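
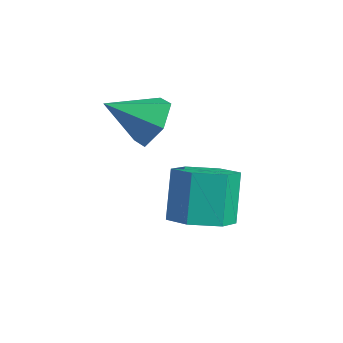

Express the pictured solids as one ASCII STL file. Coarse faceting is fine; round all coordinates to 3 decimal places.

solid 
facet normal 0.512 0.664 -0.545
outer loop
vertex -2.589 0.808 3.455
vertex -3.37 1.148 3.135
vertex -3.004 1.489 3.895
endloop
endfacet
facet normal 0.419 -0.299 0.857
outer loop
vertex -2.589 0.808 3.455
vertex -3.004 1.489 3.895
vertex -4.17 0.112 3.985
endloop
endfacet
facet normal 0.512 0.664 -0.545
outer loop
vertex -3.004 1.489 3.895
vertex -3.37 1.148 3.135
vertex -3.785 1.828 3.574
endloop
endfacet
facet normal -0.259 0.280 0.925
outer loop
vertex -3.004 1.489 3.895
vertex -3.785 1.828 3.574
vertex -4.17 0.112 3.985
endloop
endfacet
facet normal 0.512 0.664 -0.545
outer loop
vertex -3.785 1.828 3.574
vertex -3.37 1.148 3.135
vertex -4.152 1.487 2.814
endloop
endfacet
facet normal -0.908 0.279 0.313
outer loop
vertex -3.785 1.828 3.574
vertex -4.152 1.487 2.814
vertex -4.17 0.112 3.985
endloop
endfacet
facet normal 0.512 0.664 -0.546
outer loop
vertex -4.152 1.487 2.814
vertex -3.37 1.148 3.135
vertex -3.737 0.806 2.375
endloop
endfacet
facet normal -0.881 -0.300 -0.366
outer loop
vertex -4.152 1.487 2.814
vertex -3.737 0.806 2.375
vertex -4.17 0.112 3.985
endloop
endfacet
facet normal 0.512 0.663 -0.546
outer loop
vertex -3.737 0.806 2.375
vertex -3.37 1.148 3.135
vertex -2.956 0.467 2.696
endloop
endfacet
facet normal -0.203 -0.878 -0.433
outer loop
vertex -3.737 0.806 2.375
vertex -2.956 0.467 2.696
vertex -4.17 0.112 3.985
endloop
endfacet
facet normal 0.512 0.663 -0.546
outer loop
vertex -2.956 0.467 2.696
vertex -3.37 1.148 3.135
vertex -2.589 0.808 3.455
endloop
endfacet
facet normal 0.446 -0.877 0.178
outer loop
vertex -2.956 0.467 2.696
vertex -2.589 0.808 3.455
vertex -4.17 0.112 3.985
endloop
endfacet
facet normal 0.313 -0.412 -0.856
outer loop
vertex 0.243 0.182 1.463
vertex -0.606 0.256 1.117
vertex -0.003 0.942 1.007
endloop
endfacet
facet normal 0.911 0.384 0.148
outer loop
vertex 0.243 0.182 1.463
vertex -0.003 0.942 1.007
vertex -0.264 0.85 2.849
endloop
endfacet
facet normal 0.911 0.384 0.148
outer loop
vertex -0.264 0.85 2.849
vertex -0.003 0.942 1.007
vertex -0.51 1.61 2.393
endloop
endfacet
facet normal -0.312 0.412 0.856
outer loop
vertex -0.264 0.85 2.849
vertex -0.51 1.61 2.393
vertex -1.114 0.924 2.503
endloop
endfacet
facet normal 0.313 -0.412 -0.856
outer loop
vertex -0.003 0.942 1.007
vertex -0.606 0.256 1.117
vertex -0.852 1.016 0.661
endloop
endfacet
facet normal 0.224 0.907 -0.355
outer loop
vertex -0.003 0.942 1.007
vertex -0.852 1.016 0.661
vertex -0.51 1.61 2.393
endloop
endfacet
facet normal 0.224 0.907 -0.355
outer loop
vertex -0.51 1.61 2.393
vertex -0.852 1.016 0.661
vertex -1.359 1.684 2.046
endloop
endfacet
facet normal -0.313 0.413 0.855
outer loop
vertex -0.51 1.61 2.393
vertex -1.359 1.684 2.046
vertex -1.114 0.924 2.503
endloop
endfacet
facet normal 0.312 -0.412 -0.856
outer loop
vertex -0.852 1.016 0.661
vertex -0.606 0.256 1.117
vertex -1.456 0.33 0.771
endloop
endfacet
facet normal -0.687 0.524 -0.504
outer loop
vertex -0.852 1.016 0.661
vertex -1.456 0.33 0.771
vertex -1.359 1.684 2.046
endloop
endfacet
facet normal -0.687 0.524 -0.504
outer loop
vertex -1.359 1.684 2.046
vertex -1.456 0.33 0.771
vertex -1.963 0.998 2.157
endloop
endfacet
facet normal -0.312 0.414 0.855
outer loop
vertex -1.359 1.684 2.046
vertex -1.963 0.998 2.157
vertex -1.114 0.924 2.503
endloop
endfacet
facet normal 0.312 -0.412 -0.856
outer loop
vertex -1.456 0.33 0.771
vertex -0.606 0.256 1.117
vertex -1.21 -0.43 1.227
endloop
endfacet
facet normal -0.911 -0.384 -0.148
outer loop
vertex -1.456 0.33 0.771
vertex -1.21 -0.43 1.227
vertex -1.963 0.998 2.157
endloop
endfacet
facet normal -0.911 -0.384 -0.148
outer loop
vertex -1.963 0.998 2.157
vertex -1.21 -0.43 1.227
vertex -1.717 0.238 2.613
endloop
endfacet
facet normal -0.313 0.412 0.856
outer loop
vertex -1.963 0.998 2.157
vertex -1.717 0.238 2.613
vertex -1.114 0.924 2.503
endloop
endfacet
facet normal 0.313 -0.413 -0.855
outer loop
vertex -1.21 -0.43 1.227
vertex -0.606 0.256 1.117
vertex -0.361 -0.504 1.574
endloop
endfacet
facet normal -0.224 -0.907 0.355
outer loop
vertex -1.21 -0.43 1.227
vertex -0.361 -0.504 1.574
vertex -1.717 0.238 2.613
endloop
endfacet
facet normal -0.224 -0.907 0.356
outer loop
vertex -1.717 0.238 2.613
vertex -0.361 -0.504 1.574
vertex -0.868 0.164 2.959
endloop
endfacet
facet normal -0.313 0.412 0.856
outer loop
vertex -1.717 0.238 2.613
vertex -0.868 0.164 2.959
vertex -1.114 0.924 2.503
endloop
endfacet
facet normal 0.312 -0.414 -0.855
outer loop
vertex -0.361 -0.504 1.574
vertex -0.606 0.256 1.117
vertex 0.243 0.182 1.463
endloop
endfacet
facet normal 0.687 -0.523 0.504
outer loop
vertex -0.361 -0.504 1.574
vertex 0.243 0.182 1.463
vertex -0.868 0.164 2.959
endloop
endfacet
facet normal 0.687 -0.524 0.504
outer loop
vertex -0.868 0.164 2.959
vertex 0.243 0.182 1.463
vertex -0.264 0.85 2.849
endloop
endfacet
facet normal -0.312 0.412 0.856
outer loop
vertex -0.868 0.164 2.959
vertex -0.264 0.85 2.849
vertex -1.114 0.924 2.503
endloop
endfacet

endsolid


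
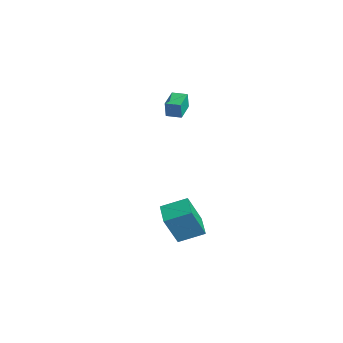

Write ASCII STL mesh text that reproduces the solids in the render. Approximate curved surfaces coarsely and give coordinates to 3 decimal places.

solid 
facet normal -0.605 -0.795 -0.034
outer loop
vertex -3.389 -1.028 1.65
vertex -4.47 -0.21 1.755
vertex -3.432 -0.95 0.594
endloop
endfacet
facet normal 0.796 -0.601 -0.077
outer loop
vertex -2.87 -0.21 0.625
vertex -3.389 -1.028 1.65
vertex -3.432 -0.95 0.594
endloop
endfacet
facet normal -0.605 -0.796 -0.034
outer loop
vertex -3.432 -0.95 0.594
vertex -4.47 -0.21 1.755
vertex -4.514 -0.132 0.698
endloop
endfacet
facet normal -0.041 0.073 -0.997
outer loop
vertex -4.514 -0.132 0.698
vertex -2.87 -0.21 0.625
vertex -3.432 -0.95 0.594
endloop
endfacet
facet normal 0.041 -0.073 0.996
outer loop
vertex -3.389 -1.028 1.65
vertex -3.908 0.53 1.786
vertex -4.47 -0.21 1.755
endloop
endfacet
facet normal 0.795 -0.602 -0.077
outer loop
vertex -2.826 -0.288 1.682
vertex -3.389 -1.028 1.65
vertex -2.87 -0.21 0.625
endloop
endfacet
facet normal 0.040 -0.074 0.996
outer loop
vertex -2.826 -0.288 1.682
vertex -3.908 0.53 1.786
vertex -3.389 -1.028 1.65
endloop
endfacet
facet normal -0.796 0.601 0.077
outer loop
vertex -4.47 -0.21 1.755
vertex -3.908 0.53 1.786
vertex -4.514 -0.132 0.698
endloop
endfacet
facet normal -0.041 0.074 -0.996
outer loop
vertex -3.951 0.608 0.73
vertex -2.87 -0.21 0.625
vertex -4.514 -0.132 0.698
endloop
endfacet
facet normal -0.795 0.602 0.077
outer loop
vertex -4.514 -0.132 0.698
vertex -3.908 0.53 1.786
vertex -3.951 0.608 0.73
endloop
endfacet
facet normal 0.605 0.795 0.034
outer loop
vertex -3.951 0.608 0.73
vertex -2.826 -0.288 1.682
vertex -2.87 -0.21 0.625
endloop
endfacet
facet normal 0.605 0.796 0.034
outer loop
vertex -3.908 0.53 1.786
vertex -2.826 -0.288 1.682
vertex -3.951 0.608 0.73
endloop
endfacet
facet normal -0.966 0.194 0.172
outer loop
vertex 2.944 -3.573 -2.158
vertex 3.334 -2.147 -1.574
vertex 2.763 -2.708 -4.15
endloop
endfacet
facet normal -0.245 -0.897 -0.367
outer loop
vertex 4.086 -2.973 -4.386
vertex 2.944 -3.573 -2.158
vertex 2.763 -2.708 -4.15
endloop
endfacet
facet normal -0.966 0.194 0.172
outer loop
vertex 2.763 -2.708 -4.15
vertex 3.334 -2.147 -1.574
vertex 3.153 -1.281 -3.566
endloop
endfacet
facet normal -0.084 0.397 -0.914
outer loop
vertex 3.153 -1.281 -3.566
vertex 4.086 -2.973 -4.386
vertex 2.763 -2.708 -4.15
endloop
endfacet
facet normal 0.083 -0.397 0.914
outer loop
vertex 2.944 -3.573 -2.158
vertex 4.657 -2.412 -1.81
vertex 3.334 -2.147 -1.574
endloop
endfacet
facet normal -0.246 -0.897 -0.368
outer loop
vertex 4.267 -3.839 -2.394
vertex 2.944 -3.573 -2.158
vertex 4.086 -2.973 -4.386
endloop
endfacet
facet normal 0.083 -0.397 0.914
outer loop
vertex 4.267 -3.839 -2.394
vertex 4.657 -2.412 -1.81
vertex 2.944 -3.573 -2.158
endloop
endfacet
facet normal 0.245 0.897 0.368
outer loop
vertex 3.334 -2.147 -1.574
vertex 4.657 -2.412 -1.81
vertex 3.153 -1.281 -3.566
endloop
endfacet
facet normal -0.083 0.397 -0.914
outer loop
vertex 4.476 -1.547 -3.802
vertex 4.086 -2.973 -4.386
vertex 3.153 -1.281 -3.566
endloop
endfacet
facet normal 0.246 0.897 0.367
outer loop
vertex 3.153 -1.281 -3.566
vertex 4.657 -2.412 -1.81
vertex 4.476 -1.547 -3.802
endloop
endfacet
facet normal 0.966 -0.194 -0.172
outer loop
vertex 4.476 -1.547 -3.802
vertex 4.267 -3.839 -2.394
vertex 4.086 -2.973 -4.386
endloop
endfacet
facet normal 0.966 -0.194 -0.172
outer loop
vertex 4.657 -2.412 -1.81
vertex 4.267 -3.839 -2.394
vertex 4.476 -1.547 -3.802
endloop
endfacet

endsolid


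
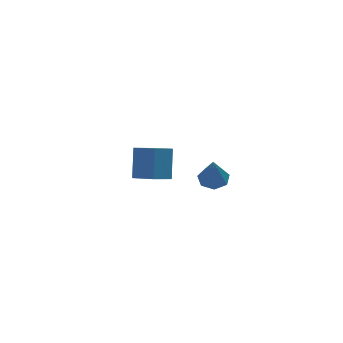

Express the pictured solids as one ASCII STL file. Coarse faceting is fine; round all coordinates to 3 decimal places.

solid 
facet normal -0.862 -0.216 0.459
outer loop
vertex 0.206 3.286 -0.889
vertex -0.451 4.532 -1.535
vertex -0.318 2.244 -2.363
endloop
endfacet
facet normal 0.425 -0.804 0.417
outer loop
vertex 0.811 2.528 -2.965
vertex 0.206 3.286 -0.889
vertex -0.318 2.244 -2.363
endloop
endfacet
facet normal -0.862 -0.216 0.459
outer loop
vertex -0.318 2.244 -2.363
vertex -0.451 4.532 -1.535
vertex -0.975 3.49 -3.01
endloop
endfacet
facet normal -0.279 -0.554 -0.784
outer loop
vertex -0.975 3.49 -3.01
vertex 0.811 2.528 -2.965
vertex -0.318 2.244 -2.363
endloop
endfacet
facet normal 0.279 0.554 0.784
outer loop
vertex 0.206 3.286 -0.889
vertex 0.678 4.816 -2.137
vertex -0.451 4.532 -1.535
endloop
endfacet
facet normal 0.424 -0.804 0.417
outer loop
vertex 1.335 3.57 -1.49
vertex 0.206 3.286 -0.889
vertex 0.811 2.528 -2.965
endloop
endfacet
facet normal 0.278 0.554 0.785
outer loop
vertex 1.335 3.57 -1.49
vertex 0.678 4.816 -2.137
vertex 0.206 3.286 -0.889
endloop
endfacet
facet normal -0.425 0.804 -0.417
outer loop
vertex -0.451 4.532 -1.535
vertex 0.678 4.816 -2.137
vertex -0.975 3.49 -3.01
endloop
endfacet
facet normal -0.278 -0.554 -0.785
outer loop
vertex 0.154 3.774 -3.611
vertex 0.811 2.528 -2.965
vertex -0.975 3.49 -3.01
endloop
endfacet
facet normal -0.424 0.804 -0.417
outer loop
vertex -0.975 3.49 -3.01
vertex 0.678 4.816 -2.137
vertex 0.154 3.774 -3.611
endloop
endfacet
facet normal 0.862 0.216 -0.459
outer loop
vertex 0.154 3.774 -3.611
vertex 1.335 3.57 -1.49
vertex 0.811 2.528 -2.965
endloop
endfacet
facet normal 0.862 0.216 -0.459
outer loop
vertex 0.678 4.816 -2.137
vertex 1.335 3.57 -1.49
vertex 0.154 3.774 -3.611
endloop
endfacet
facet normal 0.135 0.241 -0.961
outer loop
vertex 1.218 -2.329 1.519
vertex 0.642 -2.829 1.313
vertex 0.587 -2.063 1.497
endloop
endfacet
facet normal 0.282 0.722 0.632
outer loop
vertex 1.218 -2.329 1.519
vertex 0.587 -2.063 1.497
vertex 0.418 -3.231 2.907
endloop
endfacet
facet normal 0.135 0.241 -0.961
outer loop
vertex 0.587 -2.063 1.497
vertex 0.642 -2.829 1.313
vertex -0.003 -2.374 1.336
endloop
endfacet
facet normal -0.506 0.693 0.514
outer loop
vertex 0.587 -2.063 1.497
vertex -0.003 -2.374 1.336
vertex 0.418 -3.231 2.907
endloop
endfacet
facet normal 0.136 0.242 -0.961
outer loop
vertex -0.003 -2.374 1.336
vertex 0.642 -2.829 1.313
vertex -0.106 -3.027 1.157
endloop
endfacet
facet normal -0.953 0.070 0.294
outer loop
vertex -0.003 -2.374 1.336
vertex -0.106 -3.027 1.157
vertex 0.418 -3.231 2.907
endloop
endfacet
facet normal 0.136 0.242 -0.961
outer loop
vertex -0.106 -3.027 1.157
vertex 0.642 -2.829 1.313
vertex 0.354 -3.532 1.095
endloop
endfacet
facet normal -0.724 -0.676 0.138
outer loop
vertex -0.106 -3.027 1.157
vertex 0.354 -3.532 1.095
vertex 0.418 -3.231 2.907
endloop
endfacet
facet normal 0.136 0.242 -0.961
outer loop
vertex 0.354 -3.532 1.095
vertex 0.642 -2.829 1.313
vertex 1.031 -3.507 1.197
endloop
endfacet
facet normal 0.012 -0.986 0.163
outer loop
vertex 0.354 -3.532 1.095
vertex 1.031 -3.507 1.197
vertex 0.418 -3.231 2.907
endloop
endfacet
facet normal 0.135 0.242 -0.961
outer loop
vertex 1.031 -3.507 1.197
vertex 0.642 -2.829 1.313
vertex 1.416 -2.972 1.386
endloop
endfacet
facet normal 0.697 -0.625 0.351
outer loop
vertex 1.031 -3.507 1.197
vertex 1.416 -2.972 1.386
vertex 0.418 -3.231 2.907
endloop
endfacet
facet normal 0.135 0.240 -0.961
outer loop
vertex 1.416 -2.972 1.386
vertex 0.642 -2.829 1.313
vertex 1.218 -2.329 1.519
endloop
endfacet
facet normal 0.818 0.136 0.560
outer loop
vertex 1.416 -2.972 1.386
vertex 1.218 -2.329 1.519
vertex 0.418 -3.231 2.907
endloop
endfacet

endsolid


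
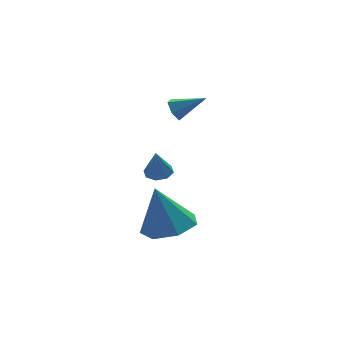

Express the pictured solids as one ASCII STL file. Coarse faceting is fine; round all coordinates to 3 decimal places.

solid 
facet normal 0.186 -0.238 -0.953
outer loop
vertex -0.721 -1.476 -3.091
vertex -1.689 -1.616 -3.245
vertex -1.161 -0.785 -3.349
endloop
endfacet
facet normal 0.660 0.593 0.461
outer loop
vertex -0.721 -1.476 -3.091
vertex -1.161 -0.785 -3.349
vertex -2.011 -1.204 -1.595
endloop
endfacet
facet normal 0.186 -0.238 -0.953
outer loop
vertex -1.161 -0.785 -3.349
vertex -1.689 -1.616 -3.245
vertex -1.999 -0.719 -3.529
endloop
endfacet
facet normal 0.024 0.970 0.243
outer loop
vertex -1.161 -0.785 -3.349
vertex -1.999 -0.719 -3.529
vertex -2.011 -1.204 -1.595
endloop
endfacet
facet normal 0.185 -0.238 -0.953
outer loop
vertex -1.999 -0.719 -3.529
vertex -1.689 -1.616 -3.245
vertex -2.603 -1.329 -3.494
endloop
endfacet
facet normal -0.695 0.698 0.171
outer loop
vertex -1.999 -0.719 -3.529
vertex -2.603 -1.329 -3.494
vertex -2.011 -1.204 -1.595
endloop
endfacet
facet normal 0.185 -0.238 -0.953
outer loop
vertex -2.603 -1.329 -3.494
vertex -1.689 -1.616 -3.245
vertex -2.52 -2.154 -3.272
endloop
endfacet
facet normal -0.954 -0.016 0.299
outer loop
vertex -2.603 -1.329 -3.494
vertex -2.52 -2.154 -3.272
vertex -2.011 -1.204 -1.595
endloop
endfacet
facet normal 0.185 -0.239 -0.953
outer loop
vertex -2.52 -2.154 -3.272
vertex -1.689 -1.616 -3.245
vertex -1.811 -2.574 -3.029
endloop
endfacet
facet normal -0.559 -0.637 0.531
outer loop
vertex -2.52 -2.154 -3.272
vertex -1.811 -2.574 -3.029
vertex -2.011 -1.204 -1.595
endloop
endfacet
facet normal 0.185 -0.239 -0.953
outer loop
vertex -1.811 -2.574 -3.029
vertex -1.689 -1.616 -3.245
vertex -1.011 -2.273 -2.949
endloop
endfacet
facet normal 0.193 -0.696 0.692
outer loop
vertex -1.811 -2.574 -3.029
vertex -1.011 -2.273 -2.949
vertex -2.011 -1.204 -1.595
endloop
endfacet
facet normal 0.186 -0.238 -0.953
outer loop
vertex -1.011 -2.273 -2.949
vertex -1.689 -1.616 -3.245
vertex -0.721 -1.476 -3.091
endloop
endfacet
facet normal 0.735 -0.150 0.661
outer loop
vertex -1.011 -2.273 -2.949
vertex -0.721 -1.476 -3.091
vertex -2.011 -1.204 -1.595
endloop
endfacet
facet normal -0.754 0.415 -0.508
outer loop
vertex 0.762 2.943 -0.813
vertex 0.462 2.567 -0.675
vertex 0.497 2.978 -0.391
endloop
endfacet
facet normal 0.614 0.719 0.326
outer loop
vertex 0.762 2.943 -0.813
vertex 0.497 2.978 -0.391
vertex 1.398 2.053 -0.045
endloop
endfacet
facet normal -0.755 0.415 -0.507
outer loop
vertex 0.497 2.978 -0.391
vertex 0.462 2.567 -0.675
vertex 0.197 2.602 -0.252
endloop
endfacet
facet normal -0.002 0.348 0.937
outer loop
vertex 0.497 2.978 -0.391
vertex 0.197 2.602 -0.252
vertex 1.398 2.053 -0.045
endloop
endfacet
facet normal -0.755 0.416 -0.507
outer loop
vertex 0.197 2.602 -0.252
vertex 0.462 2.567 -0.675
vertex 0.162 2.192 -0.536
endloop
endfacet
facet normal -0.367 -0.508 0.779
outer loop
vertex 0.197 2.602 -0.252
vertex 0.162 2.192 -0.536
vertex 1.398 2.053 -0.045
endloop
endfacet
facet normal -0.755 0.416 -0.507
outer loop
vertex 0.162 2.192 -0.536
vertex 0.462 2.567 -0.675
vertex 0.427 2.157 -0.959
endloop
endfacet
facet normal -0.116 -0.993 0.010
outer loop
vertex 0.162 2.192 -0.536
vertex 0.427 2.157 -0.959
vertex 1.398 2.053 -0.045
endloop
endfacet
facet normal -0.755 0.416 -0.507
outer loop
vertex 0.427 2.157 -0.959
vertex 0.462 2.567 -0.675
vertex 0.727 2.533 -1.097
endloop
endfacet
facet normal 0.501 -0.621 -0.603
outer loop
vertex 0.427 2.157 -0.959
vertex 0.727 2.533 -1.097
vertex 1.398 2.053 -0.045
endloop
endfacet
facet normal -0.755 0.416 -0.507
outer loop
vertex 0.727 2.533 -1.097
vertex 0.462 2.567 -0.675
vertex 0.762 2.943 -0.813
endloop
endfacet
facet normal 0.865 0.234 -0.445
outer loop
vertex 0.727 2.533 -1.097
vertex 0.762 2.943 -0.813
vertex 1.398 2.053 -0.045
endloop
endfacet
facet normal 0.148 0.118 -0.982
outer loop
vertex 0.182 2.077 -3.492
vertex -0.248 2.385 -3.52
vertex 0.268 2.469 -3.432
endloop
endfacet
facet normal 0.822 -0.258 0.508
outer loop
vertex 0.182 2.077 -3.492
vertex 0.268 2.469 -3.432
vertex -0.412 2.255 -2.44
endloop
endfacet
facet normal 0.148 0.119 -0.982
outer loop
vertex 0.268 2.469 -3.432
vertex -0.248 2.385 -3.52
vertex 0.051 2.812 -3.423
endloop
endfacet
facet normal 0.700 0.428 0.572
outer loop
vertex 0.268 2.469 -3.432
vertex 0.051 2.812 -3.423
vertex -0.412 2.255 -2.44
endloop
endfacet
facet normal 0.148 0.119 -0.982
outer loop
vertex 0.051 2.812 -3.423
vertex -0.248 2.385 -3.52
vertex -0.341 2.905 -3.471
endloop
endfacet
facet normal 0.132 0.834 0.535
outer loop
vertex 0.051 2.812 -3.423
vertex -0.341 2.905 -3.471
vertex -0.412 2.255 -2.44
endloop
endfacet
facet normal 0.149 0.119 -0.982
outer loop
vertex -0.341 2.905 -3.471
vertex -0.248 2.385 -3.52
vertex -0.678 2.693 -3.548
endloop
endfacet
facet normal -0.550 0.723 0.418
outer loop
vertex -0.341 2.905 -3.471
vertex -0.678 2.693 -3.548
vertex -0.412 2.255 -2.44
endloop
endfacet
facet normal 0.148 0.118 -0.982
outer loop
vertex -0.678 2.693 -3.548
vertex -0.248 2.385 -3.52
vertex -0.764 2.302 -3.608
endloop
endfacet
facet normal -0.943 0.163 0.291
outer loop
vertex -0.678 2.693 -3.548
vertex -0.764 2.302 -3.608
vertex -0.412 2.255 -2.44
endloop
endfacet
facet normal 0.148 0.119 -0.982
outer loop
vertex -0.764 2.302 -3.608
vertex -0.248 2.385 -3.52
vertex -0.548 1.959 -3.617
endloop
endfacet
facet normal -0.822 -0.523 0.227
outer loop
vertex -0.764 2.302 -3.608
vertex -0.548 1.959 -3.617
vertex -0.412 2.255 -2.44
endloop
endfacet
facet normal 0.149 0.119 -0.982
outer loop
vertex -0.548 1.959 -3.617
vertex -0.248 2.385 -3.52
vertex -0.156 1.865 -3.569
endloop
endfacet
facet normal -0.255 -0.930 0.263
outer loop
vertex -0.548 1.959 -3.617
vertex -0.156 1.865 -3.569
vertex -0.412 2.255 -2.44
endloop
endfacet
facet normal 0.149 0.119 -0.982
outer loop
vertex -0.156 1.865 -3.569
vertex -0.248 2.385 -3.52
vertex 0.182 2.077 -3.492
endloop
endfacet
facet normal 0.428 -0.820 0.380
outer loop
vertex -0.156 1.865 -3.569
vertex 0.182 2.077 -3.492
vertex -0.412 2.255 -2.44
endloop
endfacet

endsolid


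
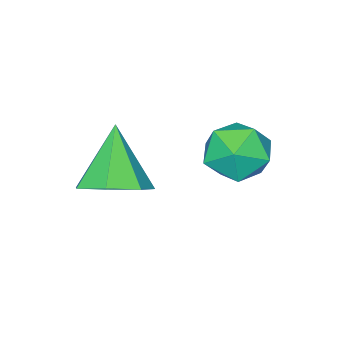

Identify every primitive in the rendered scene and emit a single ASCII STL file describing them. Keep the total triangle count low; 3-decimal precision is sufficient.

solid 
facet normal -0.566 0.681 0.465
outer loop
vertex -1.395 3.558 2.928
vertex -2.09 2.997 2.904
vertex -1.531 2.985 3.601
endloop
endfacet
facet normal 0.119 0.744 0.657
outer loop
vertex -1.395 3.558 2.928
vertex -1.531 2.985 3.601
vertex -0.704 3.125 3.293
endloop
endfacet
facet normal 0.504 0.861 0.068
outer loop
vertex -1.395 3.558 2.928
vertex -0.704 3.125 3.293
vertex -0.752 3.223 2.406
endloop
endfacet
facet normal 0.056 0.870 -0.489
outer loop
vertex -1.395 3.558 2.928
vertex -0.752 3.223 2.406
vertex -1.609 3.143 2.165
endloop
endfacet
facet normal -0.604 0.759 -0.243
outer loop
vertex -1.395 3.558 2.928
vertex -1.609 3.143 2.165
vertex -2.09 2.997 2.904
endloop
endfacet
facet normal 0.328 0.123 0.937
outer loop
vertex -0.704 3.125 3.293
vertex -1.531 2.985 3.601
vertex -0.971 2.297 3.495
endloop
endfacet
facet normal -0.780 0.019 0.626
outer loop
vertex -1.531 2.985 3.601
vertex -2.09 2.997 2.904
vertex -1.828 2.217 3.254
endloop
endfacet
facet normal -0.842 0.145 -0.520
outer loop
vertex -2.09 2.997 2.904
vertex -1.609 3.143 2.165
vertex -1.876 2.315 2.367
endloop
endfacet
facet normal 0.228 0.327 -0.917
outer loop
vertex -1.609 3.143 2.165
vertex -0.752 3.223 2.406
vertex -1.049 2.455 2.059
endloop
endfacet
facet normal 0.950 0.312 -0.017
outer loop
vertex -0.752 3.223 2.406
vertex -0.704 3.125 3.293
vertex -0.49 2.443 2.756
endloop
endfacet
facet normal -0.056 -0.870 0.489
outer loop
vertex -1.185 1.882 2.732
vertex -0.971 2.297 3.495
vertex -1.828 2.217 3.254
endloop
endfacet
facet normal -0.504 -0.861 -0.068
outer loop
vertex -1.185 1.882 2.732
vertex -1.828 2.217 3.254
vertex -1.876 2.315 2.367
endloop
endfacet
facet normal -0.119 -0.744 -0.657
outer loop
vertex -1.185 1.882 2.732
vertex -1.876 2.315 2.367
vertex -1.049 2.455 2.059
endloop
endfacet
facet normal 0.566 -0.681 -0.465
outer loop
vertex -1.185 1.882 2.732
vertex -1.049 2.455 2.059
vertex -0.49 2.443 2.756
endloop
endfacet
facet normal 0.604 -0.759 0.243
outer loop
vertex -1.185 1.882 2.732
vertex -0.49 2.443 2.756
vertex -0.971 2.297 3.495
endloop
endfacet
facet normal -0.228 -0.327 0.917
outer loop
vertex -1.828 2.217 3.254
vertex -0.971 2.297 3.495
vertex -1.531 2.985 3.601
endloop
endfacet
facet normal -0.950 -0.312 0.017
outer loop
vertex -1.876 2.315 2.367
vertex -1.828 2.217 3.254
vertex -2.09 2.997 2.904
endloop
endfacet
facet normal -0.328 -0.123 -0.937
outer loop
vertex -1.049 2.455 2.059
vertex -1.876 2.315 2.367
vertex -1.609 3.143 2.165
endloop
endfacet
facet normal 0.780 -0.019 -0.626
outer loop
vertex -0.49 2.443 2.756
vertex -1.049 2.455 2.059
vertex -0.752 3.223 2.406
endloop
endfacet
facet normal 0.842 -0.145 0.520
outer loop
vertex -0.971 2.297 3.495
vertex -0.49 2.443 2.756
vertex -0.704 3.125 3.293
endloop
endfacet
facet normal 0.458 0.405 -0.792
outer loop
vertex 1.578 0.609 2.115
vertex 0.784 0.949 1.83
vertex 1.399 1.331 2.381
endloop
endfacet
facet normal 0.579 -0.152 0.801
outer loop
vertex 1.578 0.609 2.115
vertex 1.399 1.331 2.381
vertex -0.004 0.251 3.19
endloop
endfacet
facet normal 0.457 0.406 -0.791
outer loop
vertex 1.399 1.331 2.381
vertex 0.784 0.949 1.83
vertex 0.756 1.765 2.232
endloop
endfacet
facet normal 0.126 0.484 0.866
outer loop
vertex 1.399 1.331 2.381
vertex 0.756 1.765 2.232
vertex -0.004 0.251 3.19
endloop
endfacet
facet normal 0.457 0.406 -0.792
outer loop
vertex 0.756 1.765 2.232
vertex 0.784 0.949 1.83
vertex 0.134 1.584 1.78
endloop
endfacet
facet normal -0.570 0.624 0.534
outer loop
vertex 0.756 1.765 2.232
vertex 0.134 1.584 1.78
vertex -0.004 0.251 3.19
endloop
endfacet
facet normal 0.458 0.406 -0.791
outer loop
vertex 0.134 1.584 1.78
vertex 0.784 0.949 1.83
vertex 0.001 0.926 1.365
endloop
endfacet
facet normal -0.985 0.163 0.058
outer loop
vertex 0.134 1.584 1.78
vertex 0.001 0.926 1.365
vertex -0.004 0.251 3.19
endloop
endfacet
facet normal 0.458 0.406 -0.791
outer loop
vertex 0.001 0.926 1.365
vertex 0.784 0.949 1.83
vertex 0.458 0.284 1.3
endloop
endfacet
facet normal -0.807 -0.553 -0.207
outer loop
vertex 0.001 0.926 1.365
vertex 0.458 0.284 1.3
vertex -0.004 0.251 3.19
endloop
endfacet
facet normal 0.458 0.406 -0.791
outer loop
vertex 0.458 0.284 1.3
vertex 0.784 0.949 1.83
vertex 1.159 0.144 1.634
endloop
endfacet
facet normal -0.169 -0.984 -0.058
outer loop
vertex 0.458 0.284 1.3
vertex 1.159 0.144 1.634
vertex -0.004 0.251 3.19
endloop
endfacet
facet normal 0.458 0.406 -0.791
outer loop
vertex 1.159 0.144 1.634
vertex 0.784 0.949 1.83
vertex 1.578 0.609 2.115
endloop
endfacet
facet normal 0.447 -0.805 0.389
outer loop
vertex 1.159 0.144 1.634
vertex 1.578 0.609 2.115
vertex -0.004 0.251 3.19
endloop
endfacet

endsolid


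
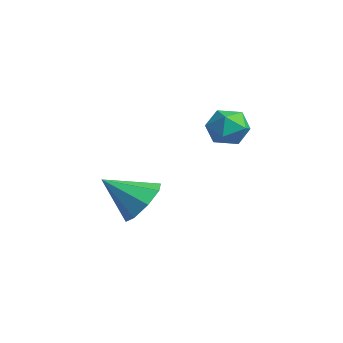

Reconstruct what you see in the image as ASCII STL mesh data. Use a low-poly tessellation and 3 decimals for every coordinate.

solid 
facet normal 0.022 0.003 1.000
outer loop
vertex -0.081 1.97 2.785
vertex -0.562 1.293 2.798
vertex 0.264 1.214 2.78
endloop
endfacet
facet normal 0.622 0.279 0.731
outer loop
vertex -0.081 1.97 2.785
vertex 0.264 1.214 2.78
vertex 0.569 1.813 2.292
endloop
endfacet
facet normal 0.445 0.836 0.321
outer loop
vertex -0.081 1.97 2.785
vertex 0.569 1.813 2.292
vertex -0.069 2.262 2.008
endloop
endfacet
facet normal -0.265 0.904 0.336
outer loop
vertex -0.081 1.97 2.785
vertex -0.069 2.262 2.008
vertex -0.769 1.941 2.32
endloop
endfacet
facet normal -0.527 0.389 0.756
outer loop
vertex -0.081 1.97 2.785
vertex -0.769 1.941 2.32
vertex -0.562 1.293 2.798
endloop
endfacet
facet normal 0.925 -0.214 0.315
outer loop
vertex 0.569 1.813 2.292
vertex 0.264 1.214 2.78
vertex 0.489 1.039 2.0
endloop
endfacet
facet normal -0.047 -0.661 0.749
outer loop
vertex 0.264 1.214 2.78
vertex -0.562 1.293 2.798
vertex -0.211 0.718 2.312
endloop
endfacet
facet normal -0.934 -0.037 0.354
outer loop
vertex -0.562 1.293 2.798
vertex -0.769 1.941 2.32
vertex -0.849 1.167 2.028
endloop
endfacet
facet normal -0.510 0.796 -0.326
outer loop
vertex -0.769 1.941 2.32
vertex -0.069 2.262 2.008
vertex -0.544 1.766 1.54
endloop
endfacet
facet normal 0.638 0.686 -0.350
outer loop
vertex -0.069 2.262 2.008
vertex 0.569 1.813 2.292
vertex 0.282 1.687 1.522
endloop
endfacet
facet normal 0.265 -0.904 -0.336
outer loop
vertex -0.199 1.01 1.535
vertex 0.489 1.039 2.0
vertex -0.211 0.718 2.312
endloop
endfacet
facet normal -0.445 -0.836 -0.321
outer loop
vertex -0.199 1.01 1.535
vertex -0.211 0.718 2.312
vertex -0.849 1.167 2.028
endloop
endfacet
facet normal -0.622 -0.279 -0.731
outer loop
vertex -0.199 1.01 1.535
vertex -0.849 1.167 2.028
vertex -0.544 1.766 1.54
endloop
endfacet
facet normal -0.022 -0.003 -1.000
outer loop
vertex -0.199 1.01 1.535
vertex -0.544 1.766 1.54
vertex 0.282 1.687 1.522
endloop
endfacet
facet normal 0.527 -0.389 -0.756
outer loop
vertex -0.199 1.01 1.535
vertex 0.282 1.687 1.522
vertex 0.489 1.039 2.0
endloop
endfacet
facet normal 0.510 -0.796 0.326
outer loop
vertex -0.211 0.718 2.312
vertex 0.489 1.039 2.0
vertex 0.264 1.214 2.78
endloop
endfacet
facet normal -0.638 -0.686 0.350
outer loop
vertex -0.849 1.167 2.028
vertex -0.211 0.718 2.312
vertex -0.562 1.293 2.798
endloop
endfacet
facet normal -0.925 0.214 -0.315
outer loop
vertex -0.544 1.766 1.54
vertex -0.849 1.167 2.028
vertex -0.769 1.941 2.32
endloop
endfacet
facet normal 0.047 0.661 -0.749
outer loop
vertex 0.282 1.687 1.522
vertex -0.544 1.766 1.54
vertex -0.069 2.262 2.008
endloop
endfacet
facet normal 0.934 0.037 -0.354
outer loop
vertex 0.489 1.039 2.0
vertex 0.282 1.687 1.522
vertex 0.569 1.813 2.292
endloop
endfacet
facet normal 0.333 0.726 -0.602
outer loop
vertex -2.143 -1.023 -2.344
vertex -2.885 -0.408 -2.013
vertex -1.928 -0.605 -1.721
endloop
endfacet
facet normal 0.639 -0.722 0.264
outer loop
vertex -2.143 -1.023 -2.344
vertex -1.928 -0.605 -1.721
vertex -3.475 -1.692 -0.947
endloop
endfacet
facet normal 0.333 0.726 -0.602
outer loop
vertex -1.928 -0.605 -1.721
vertex -2.885 -0.408 -2.013
vertex -2.274 -0.071 -1.269
endloop
endfacet
facet normal 0.578 -0.276 0.768
outer loop
vertex -1.928 -0.605 -1.721
vertex -2.274 -0.071 -1.269
vertex -3.475 -1.692 -0.947
endloop
endfacet
facet normal 0.333 0.726 -0.602
outer loop
vertex -2.274 -0.071 -1.269
vertex -2.885 -0.408 -2.013
vertex -2.978 0.266 -1.252
endloop
endfacet
facet normal 0.087 0.132 0.987
outer loop
vertex -2.274 -0.071 -1.269
vertex -2.978 0.266 -1.252
vertex -3.475 -1.692 -0.947
endloop
endfacet
facet normal 0.333 0.726 -0.602
outer loop
vertex -2.978 0.266 -1.252
vertex -2.885 -0.408 -2.013
vertex -3.628 0.208 -1.681
endloop
endfacet
facet normal -0.548 0.263 0.794
outer loop
vertex -2.978 0.266 -1.252
vertex -3.628 0.208 -1.681
vertex -3.475 -1.692 -0.947
endloop
endfacet
facet normal 0.333 0.726 -0.602
outer loop
vertex -3.628 0.208 -1.681
vertex -2.885 -0.408 -2.013
vertex -3.843 -0.21 -2.304
endloop
endfacet
facet normal -0.952 0.040 0.302
outer loop
vertex -3.628 0.208 -1.681
vertex -3.843 -0.21 -2.304
vertex -3.475 -1.692 -0.947
endloop
endfacet
facet normal 0.333 0.726 -0.601
outer loop
vertex -3.843 -0.21 -2.304
vertex -2.885 -0.408 -2.013
vertex -3.496 -0.744 -2.757
endloop
endfacet
facet normal -0.891 -0.407 -0.203
outer loop
vertex -3.843 -0.21 -2.304
vertex -3.496 -0.744 -2.757
vertex -3.475 -1.692 -0.947
endloop
endfacet
facet normal 0.334 0.726 -0.602
outer loop
vertex -3.496 -0.744 -2.757
vertex -2.885 -0.408 -2.013
vertex -2.792 -1.081 -2.773
endloop
endfacet
facet normal -0.399 -0.814 -0.422
outer loop
vertex -3.496 -0.744 -2.757
vertex -2.792 -1.081 -2.773
vertex -3.475 -1.692 -0.947
endloop
endfacet
facet normal 0.333 0.726 -0.602
outer loop
vertex -2.792 -1.081 -2.773
vertex -2.885 -0.408 -2.013
vertex -2.143 -1.023 -2.344
endloop
endfacet
facet normal 0.235 -0.945 -0.228
outer loop
vertex -2.792 -1.081 -2.773
vertex -2.143 -1.023 -2.344
vertex -3.475 -1.692 -0.947
endloop
endfacet

endsolid


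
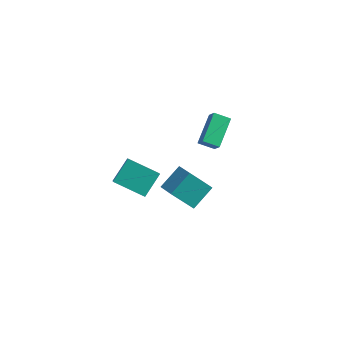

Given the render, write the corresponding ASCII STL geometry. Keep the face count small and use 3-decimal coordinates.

solid 
facet normal -0.821 -0.403 0.405
outer loop
vertex 1.534 -2.315 2.778
vertex 1.239 -0.786 3.7
vertex 1.058 -2.009 2.117
endloop
endfacet
facet normal 0.164 -0.845 -0.509
outer loop
vertex 1.821 -1.634 1.74
vertex 1.534 -2.315 2.778
vertex 1.058 -2.009 2.117
endloop
endfacet
facet normal -0.821 -0.402 0.405
outer loop
vertex 1.058 -2.009 2.117
vertex 1.239 -0.786 3.7
vertex 0.763 -0.479 3.039
endloop
endfacet
facet normal -0.548 0.352 -0.759
outer loop
vertex 0.763 -0.479 3.039
vertex 1.821 -1.634 1.74
vertex 1.058 -2.009 2.117
endloop
endfacet
facet normal 0.548 -0.352 0.759
outer loop
vertex 1.534 -2.315 2.778
vertex 2.002 -0.411 3.323
vertex 1.239 -0.786 3.7
endloop
endfacet
facet normal 0.162 -0.845 -0.509
outer loop
vertex 2.297 -1.941 2.401
vertex 1.534 -2.315 2.778
vertex 1.821 -1.634 1.74
endloop
endfacet
facet normal 0.548 -0.352 0.759
outer loop
vertex 2.297 -1.941 2.401
vertex 2.002 -0.411 3.323
vertex 1.534 -2.315 2.778
endloop
endfacet
facet normal -0.163 0.845 0.510
outer loop
vertex 1.239 -0.786 3.7
vertex 2.002 -0.411 3.323
vertex 0.763 -0.479 3.039
endloop
endfacet
facet normal -0.548 0.352 -0.759
outer loop
vertex 1.526 -0.105 2.662
vertex 1.821 -1.634 1.74
vertex 0.763 -0.479 3.039
endloop
endfacet
facet normal -0.163 0.845 0.509
outer loop
vertex 0.763 -0.479 3.039
vertex 2.002 -0.411 3.323
vertex 1.526 -0.105 2.662
endloop
endfacet
facet normal 0.821 0.402 -0.405
outer loop
vertex 1.526 -0.105 2.662
vertex 2.297 -1.941 2.401
vertex 1.821 -1.634 1.74
endloop
endfacet
facet normal 0.821 0.402 -0.405
outer loop
vertex 2.002 -0.411 3.323
vertex 2.297 -1.941 2.401
vertex 1.526 -0.105 2.662
endloop
endfacet
facet normal -0.828 0.449 -0.335
outer loop
vertex -1.516 -1.484 -3.441
vertex -1.191 -0.213 -2.543
vertex -0.567 -0.757 -4.813
endloop
endfacet
facet normal -0.204 -0.799 -0.565
outer loop
vertex 0.411 -1.287 -4.417
vertex -1.516 -1.484 -3.441
vertex -0.567 -0.757 -4.813
endloop
endfacet
facet normal -0.828 0.449 -0.335
outer loop
vertex -0.567 -0.757 -4.813
vertex -1.191 -0.213 -2.543
vertex -0.241 0.514 -3.915
endloop
endfacet
facet normal 0.522 0.399 -0.754
outer loop
vertex -0.241 0.514 -3.915
vertex 0.411 -1.287 -4.417
vertex -0.567 -0.757 -4.813
endloop
endfacet
facet normal -0.522 -0.399 0.754
outer loop
vertex -1.516 -1.484 -3.441
vertex -0.213 -0.743 -2.147
vertex -1.191 -0.213 -2.543
endloop
endfacet
facet normal -0.205 -0.799 -0.565
outer loop
vertex -0.539 -2.014 -3.045
vertex -1.516 -1.484 -3.441
vertex 0.411 -1.287 -4.417
endloop
endfacet
facet normal -0.522 -0.399 0.754
outer loop
vertex -0.539 -2.014 -3.045
vertex -0.213 -0.743 -2.147
vertex -1.516 -1.484 -3.441
endloop
endfacet
facet normal 0.204 0.799 0.565
outer loop
vertex -1.191 -0.213 -2.543
vertex -0.213 -0.743 -2.147
vertex -0.241 0.514 -3.915
endloop
endfacet
facet normal 0.522 0.399 -0.754
outer loop
vertex 0.736 -0.016 -3.519
vertex 0.411 -1.287 -4.417
vertex -0.241 0.514 -3.915
endloop
endfacet
facet normal 0.205 0.799 0.565
outer loop
vertex -0.241 0.514 -3.915
vertex -0.213 -0.743 -2.147
vertex 0.736 -0.016 -3.519
endloop
endfacet
facet normal 0.828 -0.449 0.336
outer loop
vertex 0.736 -0.016 -3.519
vertex -0.539 -2.014 -3.045
vertex 0.411 -1.287 -4.417
endloop
endfacet
facet normal 0.828 -0.449 0.335
outer loop
vertex -0.213 -0.743 -2.147
vertex -0.539 -2.014 -3.045
vertex 0.736 -0.016 -3.519
endloop
endfacet
facet normal -0.891 -0.232 0.390
outer loop
vertex -2.367 -4.532 -0.847
vertex -2.254 -3.34 0.121
vertex -2.734 -4.05 -1.399
endloop
endfacet
facet normal -0.073 -0.775 -0.628
outer loop
vertex -1.086 -3.62 -2.121
vertex -2.367 -4.532 -0.847
vertex -2.734 -4.05 -1.399
endloop
endfacet
facet normal -0.891 -0.232 0.390
outer loop
vertex -2.734 -4.05 -1.399
vertex -2.254 -3.34 0.121
vertex -2.621 -2.857 -0.431
endloop
endfacet
facet normal -0.448 0.588 -0.673
outer loop
vertex -2.621 -2.857 -0.431
vertex -1.086 -3.62 -2.121
vertex -2.734 -4.05 -1.399
endloop
endfacet
facet normal 0.448 -0.589 0.673
outer loop
vertex -2.367 -4.532 -0.847
vertex -0.606 -2.91 -0.601
vertex -2.254 -3.34 0.121
endloop
endfacet
facet normal -0.074 -0.774 -0.628
outer loop
vertex -0.719 -4.103 -1.569
vertex -2.367 -4.532 -0.847
vertex -1.086 -3.62 -2.121
endloop
endfacet
facet normal 0.448 -0.589 0.673
outer loop
vertex -0.719 -4.103 -1.569
vertex -0.606 -2.91 -0.601
vertex -2.367 -4.532 -0.847
endloop
endfacet
facet normal 0.073 0.774 0.629
outer loop
vertex -2.254 -3.34 0.121
vertex -0.606 -2.91 -0.601
vertex -2.621 -2.857 -0.431
endloop
endfacet
facet normal -0.448 0.589 -0.673
outer loop
vertex -0.973 -2.428 -1.153
vertex -1.086 -3.62 -2.121
vertex -2.621 -2.857 -0.431
endloop
endfacet
facet normal 0.073 0.775 0.628
outer loop
vertex -2.621 -2.857 -0.431
vertex -0.606 -2.91 -0.601
vertex -0.973 -2.428 -1.153
endloop
endfacet
facet normal 0.891 0.232 -0.390
outer loop
vertex -0.973 -2.428 -1.153
vertex -0.719 -4.103 -1.569
vertex -1.086 -3.62 -2.121
endloop
endfacet
facet normal 0.891 0.232 -0.390
outer loop
vertex -0.606 -2.91 -0.601
vertex -0.719 -4.103 -1.569
vertex -0.973 -2.428 -1.153
endloop
endfacet

endsolid


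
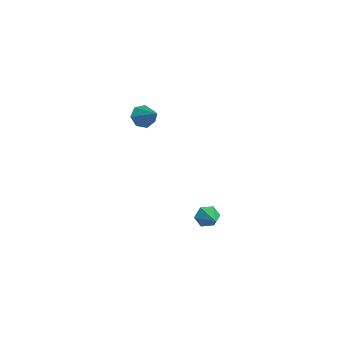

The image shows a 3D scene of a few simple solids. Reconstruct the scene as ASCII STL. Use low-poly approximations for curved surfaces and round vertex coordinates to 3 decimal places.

solid 
facet normal -0.772 -0.297 -0.562
outer loop
vertex -2.777 -1.302 1.419
vertex -3.161 -1.397 1.997
vertex -3.097 -0.821 1.605
endloop
endfacet
facet normal 0.640 0.608 -0.470
outer loop
vertex -2.777 -1.302 1.419
vertex -3.097 -0.821 1.605
vertex -2.079 -0.983 2.783
endloop
endfacet
facet normal -0.773 -0.296 -0.562
outer loop
vertex -3.097 -0.821 1.605
vertex -3.161 -1.397 1.997
vertex -3.465 -0.773 2.086
endloop
endfacet
facet normal 0.144 0.989 0.012
outer loop
vertex -3.097 -0.821 1.605
vertex -3.465 -0.773 2.086
vertex -2.079 -0.983 2.783
endloop
endfacet
facet normal -0.772 -0.296 -0.562
outer loop
vertex -3.465 -0.773 2.086
vertex -3.161 -1.397 1.997
vertex -3.604 -1.196 2.5
endloop
endfacet
facet normal -0.223 0.718 0.659
outer loop
vertex -3.465 -0.773 2.086
vertex -3.604 -1.196 2.5
vertex -2.079 -0.983 2.783
endloop
endfacet
facet normal -0.772 -0.297 -0.562
outer loop
vertex -3.604 -1.196 2.5
vertex -3.161 -1.397 1.997
vertex -3.409 -1.77 2.535
endloop
endfacet
facet normal -0.182 -0.002 0.983
outer loop
vertex -3.604 -1.196 2.5
vertex -3.409 -1.77 2.535
vertex -2.079 -0.983 2.783
endloop
endfacet
facet normal -0.772 -0.297 -0.562
outer loop
vertex -3.409 -1.77 2.535
vertex -3.161 -1.397 1.997
vertex -3.027 -2.064 2.165
endloop
endfacet
facet normal 0.234 -0.629 0.741
outer loop
vertex -3.409 -1.77 2.535
vertex -3.027 -2.064 2.165
vertex -2.079 -0.983 2.783
endloop
endfacet
facet normal -0.773 -0.297 -0.561
outer loop
vertex -3.027 -2.064 2.165
vertex -3.161 -1.397 1.997
vertex -2.746 -1.856 1.668
endloop
endfacet
facet normal 0.714 -0.691 0.114
outer loop
vertex -3.027 -2.064 2.165
vertex -2.746 -1.856 1.668
vertex -2.079 -0.983 2.783
endloop
endfacet
facet normal -0.773 -0.296 -0.562
outer loop
vertex -2.746 -1.856 1.668
vertex -3.161 -1.397 1.997
vertex -2.777 -1.302 1.419
endloop
endfacet
facet normal 0.894 -0.141 -0.425
outer loop
vertex -2.746 -1.856 1.668
vertex -2.777 -1.302 1.419
vertex -2.079 -0.983 2.783
endloop
endfacet
facet normal -0.931 -0.065 -0.360
outer loop
vertex 3.25 0.316 -1.72
vertex 3.063 0.038 -1.186
vertex 3.04 0.666 -1.24
endloop
endfacet
facet normal 0.507 0.787 -0.352
outer loop
vertex 3.25 0.316 -1.72
vertex 3.04 0.666 -1.24
vertex 4.237 0.122 -0.734
endloop
endfacet
facet normal -0.931 -0.065 -0.358
outer loop
vertex 3.04 0.666 -1.24
vertex 3.063 0.038 -1.186
vertex 2.854 0.388 -0.706
endloop
endfacet
facet normal 0.173 0.848 0.502
outer loop
vertex 3.04 0.666 -1.24
vertex 2.854 0.388 -0.706
vertex 4.237 0.122 -0.734
endloop
endfacet
facet normal -0.931 -0.065 -0.358
outer loop
vertex 2.854 0.388 -0.706
vertex 3.063 0.038 -1.186
vertex 2.877 -0.239 -0.652
endloop
endfacet
facet normal 0.037 0.087 0.996
outer loop
vertex 2.854 0.388 -0.706
vertex 2.877 -0.239 -0.652
vertex 4.237 0.122 -0.734
endloop
endfacet
facet normal -0.931 -0.067 -0.359
outer loop
vertex 2.877 -0.239 -0.652
vertex 3.063 0.038 -1.186
vertex 3.087 -0.589 -1.132
endloop
endfacet
facet normal 0.233 -0.734 0.637
outer loop
vertex 2.877 -0.239 -0.652
vertex 3.087 -0.589 -1.132
vertex 4.237 0.122 -0.734
endloop
endfacet
facet normal -0.931 -0.067 -0.359
outer loop
vertex 3.087 -0.589 -1.132
vertex 3.063 0.038 -1.186
vertex 3.273 -0.312 -1.666
endloop
endfacet
facet normal 0.566 -0.796 -0.215
outer loop
vertex 3.087 -0.589 -1.132
vertex 3.273 -0.312 -1.666
vertex 4.237 0.122 -0.734
endloop
endfacet
facet normal -0.931 -0.065 -0.360
outer loop
vertex 3.273 -0.312 -1.666
vertex 3.063 0.038 -1.186
vertex 3.25 0.316 -1.72
endloop
endfacet
facet normal 0.703 -0.035 -0.710
outer loop
vertex 3.273 -0.312 -1.666
vertex 3.25 0.316 -1.72
vertex 4.237 0.122 -0.734
endloop
endfacet

endsolid


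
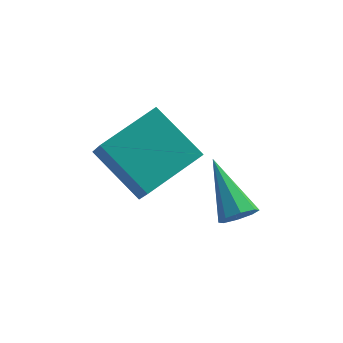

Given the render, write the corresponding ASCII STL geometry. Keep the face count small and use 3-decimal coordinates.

solid 
facet normal -0.649 0.508 0.567
outer loop
vertex -2.436 0.447 4.113
vertex -0.915 1.742 4.693
vertex -2.707 1.208 3.121
endloop
endfacet
facet normal -0.731 -0.623 -0.278
outer loop
vertex -1.365 0.158 1.947
vertex -2.436 0.447 4.113
vertex -2.707 1.208 3.121
endloop
endfacet
facet normal -0.649 0.507 0.567
outer loop
vertex -2.707 1.208 3.121
vertex -0.915 1.742 4.693
vertex -1.187 2.504 3.701
endloop
endfacet
facet normal -0.212 0.595 -0.775
outer loop
vertex -1.187 2.504 3.701
vertex -1.365 0.158 1.947
vertex -2.707 1.208 3.121
endloop
endfacet
facet normal 0.212 -0.596 0.775
outer loop
vertex -2.436 0.447 4.113
vertex 0.427 0.692 3.519
vertex -0.915 1.742 4.693
endloop
endfacet
facet normal -0.731 -0.623 -0.278
outer loop
vertex -1.093 -0.604 2.939
vertex -2.436 0.447 4.113
vertex -1.365 0.158 1.947
endloop
endfacet
facet normal 0.212 -0.595 0.775
outer loop
vertex -1.093 -0.604 2.939
vertex 0.427 0.692 3.519
vertex -2.436 0.447 4.113
endloop
endfacet
facet normal 0.731 0.623 0.278
outer loop
vertex -0.915 1.742 4.693
vertex 0.427 0.692 3.519
vertex -1.187 2.504 3.701
endloop
endfacet
facet normal -0.211 0.595 -0.775
outer loop
vertex 0.156 1.453 2.527
vertex -1.365 0.158 1.947
vertex -1.187 2.504 3.701
endloop
endfacet
facet normal 0.731 0.623 0.278
outer loop
vertex -1.187 2.504 3.701
vertex 0.427 0.692 3.519
vertex 0.156 1.453 2.527
endloop
endfacet
facet normal 0.648 -0.507 -0.568
outer loop
vertex 0.156 1.453 2.527
vertex -1.093 -0.604 2.939
vertex -1.365 0.158 1.947
endloop
endfacet
facet normal 0.649 -0.508 -0.567
outer loop
vertex 0.427 0.692 3.519
vertex -1.093 -0.604 2.939
vertex 0.156 1.453 2.527
endloop
endfacet
facet normal 0.358 -0.755 -0.550
outer loop
vertex 1.829 0.533 0.938
vertex 1.445 0.141 1.226
vertex 1.411 0.495 0.718
endloop
endfacet
facet normal 0.201 0.827 -0.525
outer loop
vertex 1.829 0.533 0.938
vertex 1.411 0.495 0.718
vertex 0.695 1.719 2.374
endloop
endfacet
facet normal 0.359 -0.754 -0.550
outer loop
vertex 1.411 0.495 0.718
vertex 1.445 0.141 1.226
vertex 1.012 0.249 0.795
endloop
endfacet
facet normal -0.487 0.588 -0.645
outer loop
vertex 1.411 0.495 0.718
vertex 1.012 0.249 0.795
vertex 0.695 1.719 2.374
endloop
endfacet
facet normal 0.358 -0.755 -0.549
outer loop
vertex 1.012 0.249 0.795
vertex 1.445 0.141 1.226
vertex 0.867 -0.06 1.125
endloop
endfacet
facet normal -0.946 0.121 -0.302
outer loop
vertex 1.012 0.249 0.795
vertex 0.867 -0.06 1.125
vertex 0.695 1.719 2.374
endloop
endfacet
facet normal 0.359 -0.755 -0.549
outer loop
vertex 0.867 -0.06 1.125
vertex 1.445 0.141 1.226
vertex 1.06 -0.251 1.514
endloop
endfacet
facet normal -0.905 -0.300 0.302
outer loop
vertex 0.867 -0.06 1.125
vertex 1.06 -0.251 1.514
vertex 0.695 1.719 2.374
endloop
endfacet
facet normal 0.358 -0.755 -0.549
outer loop
vertex 1.06 -0.251 1.514
vertex 1.445 0.141 1.226
vertex 1.479 -0.212 1.734
endloop
endfacet
facet normal -0.389 -0.428 0.816
outer loop
vertex 1.06 -0.251 1.514
vertex 1.479 -0.212 1.734
vertex 0.695 1.719 2.374
endloop
endfacet
facet normal 0.359 -0.755 -0.549
outer loop
vertex 1.479 -0.212 1.734
vertex 1.445 0.141 1.226
vertex 1.877 0.033 1.657
endloop
endfacet
facet normal 0.298 -0.189 0.936
outer loop
vertex 1.479 -0.212 1.734
vertex 1.877 0.033 1.657
vertex 0.695 1.719 2.374
endloop
endfacet
facet normal 0.359 -0.755 -0.549
outer loop
vertex 1.877 0.033 1.657
vertex 1.445 0.141 1.226
vertex 2.022 0.342 1.327
endloop
endfacet
facet normal 0.756 0.278 0.593
outer loop
vertex 1.877 0.033 1.657
vertex 2.022 0.342 1.327
vertex 0.695 1.719 2.374
endloop
endfacet
facet normal 0.359 -0.755 -0.549
outer loop
vertex 2.022 0.342 1.327
vertex 1.445 0.141 1.226
vertex 1.829 0.533 0.938
endloop
endfacet
facet normal 0.715 0.699 -0.012
outer loop
vertex 2.022 0.342 1.327
vertex 1.829 0.533 0.938
vertex 0.695 1.719 2.374
endloop
endfacet

endsolid


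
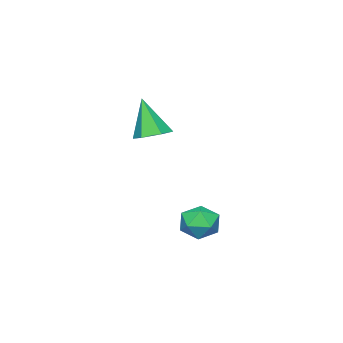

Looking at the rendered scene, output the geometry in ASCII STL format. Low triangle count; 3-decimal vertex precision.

solid 
facet normal -0.796 -0.544 0.266
outer loop
vertex 0.665 2.678 -1.164
vertex 1.088 2.076 -1.129
vertex 0.998 2.499 -0.533
endloop
endfacet
facet normal -0.861 0.131 0.491
outer loop
vertex 0.665 2.678 -1.164
vertex 0.998 2.499 -0.533
vertex 0.979 3.201 -0.753
endloop
endfacet
facet normal -0.826 0.558 -0.080
outer loop
vertex 0.665 2.678 -1.164
vertex 0.979 3.201 -0.753
vertex 1.057 3.212 -1.485
endloop
endfacet
facet normal -0.739 0.148 -0.657
outer loop
vertex 0.665 2.678 -1.164
vertex 1.057 3.212 -1.485
vertex 1.124 2.517 -1.717
endloop
endfacet
facet normal -0.721 -0.532 -0.443
outer loop
vertex 0.665 2.678 -1.164
vertex 1.124 2.517 -1.717
vertex 1.088 2.076 -1.129
endloop
endfacet
facet normal -0.303 0.277 0.912
outer loop
vertex 0.979 3.201 -0.753
vertex 0.998 2.499 -0.533
vertex 1.596 2.923 -0.463
endloop
endfacet
facet normal -0.198 -0.813 0.547
outer loop
vertex 0.998 2.499 -0.533
vertex 1.088 2.076 -1.129
vertex 1.663 2.228 -0.695
endloop
endfacet
facet normal -0.076 -0.795 -0.601
outer loop
vertex 1.088 2.076 -1.129
vertex 1.124 2.517 -1.717
vertex 1.741 2.239 -1.427
endloop
endfacet
facet normal -0.106 0.306 -0.946
outer loop
vertex 1.124 2.517 -1.717
vertex 1.057 3.212 -1.485
vertex 1.722 2.941 -1.647
endloop
endfacet
facet normal -0.247 0.969 -0.012
outer loop
vertex 1.057 3.212 -1.485
vertex 0.979 3.201 -0.753
vertex 1.632 3.364 -1.051
endloop
endfacet
facet normal 0.739 -0.148 0.657
outer loop
vertex 2.055 2.762 -1.016
vertex 1.596 2.923 -0.463
vertex 1.663 2.228 -0.695
endloop
endfacet
facet normal 0.826 -0.558 0.080
outer loop
vertex 2.055 2.762 -1.016
vertex 1.663 2.228 -0.695
vertex 1.741 2.239 -1.427
endloop
endfacet
facet normal 0.861 -0.131 -0.491
outer loop
vertex 2.055 2.762 -1.016
vertex 1.741 2.239 -1.427
vertex 1.722 2.941 -1.647
endloop
endfacet
facet normal 0.796 0.544 -0.266
outer loop
vertex 2.055 2.762 -1.016
vertex 1.722 2.941 -1.647
vertex 1.632 3.364 -1.051
endloop
endfacet
facet normal 0.721 0.532 0.443
outer loop
vertex 2.055 2.762 -1.016
vertex 1.632 3.364 -1.051
vertex 1.596 2.923 -0.463
endloop
endfacet
facet normal 0.106 -0.306 0.946
outer loop
vertex 1.663 2.228 -0.695
vertex 1.596 2.923 -0.463
vertex 0.998 2.499 -0.533
endloop
endfacet
facet normal 0.247 -0.969 0.012
outer loop
vertex 1.741 2.239 -1.427
vertex 1.663 2.228 -0.695
vertex 1.088 2.076 -1.129
endloop
endfacet
facet normal 0.303 -0.277 -0.912
outer loop
vertex 1.722 2.941 -1.647
vertex 1.741 2.239 -1.427
vertex 1.124 2.517 -1.717
endloop
endfacet
facet normal 0.198 0.813 -0.547
outer loop
vertex 1.632 3.364 -1.051
vertex 1.722 2.941 -1.647
vertex 1.057 3.212 -1.485
endloop
endfacet
facet normal 0.076 0.795 0.601
outer loop
vertex 1.596 2.923 -0.463
vertex 1.632 3.364 -1.051
vertex 0.979 3.201 -0.753
endloop
endfacet
facet normal 0.063 0.342 -0.938
outer loop
vertex -1.155 -2.036 0.883
vertex -1.568 -1.496 1.052
vertex -0.873 -1.44 1.119
endloop
endfacet
facet normal 0.836 -0.492 0.243
outer loop
vertex -1.155 -2.036 0.883
vertex -0.873 -1.44 1.119
vertex -1.672 -2.064 2.608
endloop
endfacet
facet normal 0.063 0.342 -0.938
outer loop
vertex -0.873 -1.44 1.119
vertex -1.568 -1.496 1.052
vertex -1.286 -0.9 1.288
endloop
endfacet
facet normal 0.735 0.388 0.557
outer loop
vertex -0.873 -1.44 1.119
vertex -1.286 -0.9 1.288
vertex -1.672 -2.064 2.608
endloop
endfacet
facet normal 0.063 0.342 -0.938
outer loop
vertex -1.286 -0.9 1.288
vertex -1.568 -1.496 1.052
vertex -1.98 -0.956 1.221
endloop
endfacet
facet normal -0.123 0.762 0.636
outer loop
vertex -1.286 -0.9 1.288
vertex -1.98 -0.956 1.221
vertex -1.672 -2.064 2.608
endloop
endfacet
facet normal 0.063 0.342 -0.938
outer loop
vertex -1.98 -0.956 1.221
vertex -1.568 -1.496 1.052
vertex -2.262 -1.552 0.985
endloop
endfacet
facet normal -0.879 0.257 0.401
outer loop
vertex -1.98 -0.956 1.221
vertex -2.262 -1.552 0.985
vertex -1.672 -2.064 2.608
endloop
endfacet
facet normal 0.063 0.342 -0.938
outer loop
vertex -2.262 -1.552 0.985
vertex -1.568 -1.496 1.052
vertex -1.849 -2.092 0.816
endloop
endfacet
facet normal -0.778 -0.622 0.087
outer loop
vertex -2.262 -1.552 0.985
vertex -1.849 -2.092 0.816
vertex -1.672 -2.064 2.608
endloop
endfacet
facet normal 0.063 0.342 -0.938
outer loop
vertex -1.849 -2.092 0.816
vertex -1.568 -1.496 1.052
vertex -1.155 -2.036 0.883
endloop
endfacet
facet normal 0.080 -0.997 0.008
outer loop
vertex -1.849 -2.092 0.816
vertex -1.155 -2.036 0.883
vertex -1.672 -2.064 2.608
endloop
endfacet

endsolid


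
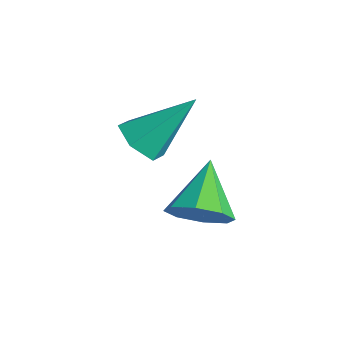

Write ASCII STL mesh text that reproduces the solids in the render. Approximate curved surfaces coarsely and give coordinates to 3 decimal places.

solid 
facet normal 0.649 -0.523 -0.552
outer loop
vertex 2.125 2.411 -1.034
vertex 1.37 2.101 -1.628
vertex 2.003 2.888 -1.629
endloop
endfacet
facet normal 0.384 0.757 0.528
outer loop
vertex 2.125 2.411 -1.034
vertex 2.003 2.888 -1.629
vertex 0.13 3.099 -0.572
endloop
endfacet
facet normal 0.649 -0.523 -0.553
outer loop
vertex 2.003 2.888 -1.629
vertex 1.37 2.101 -1.628
vertex 1.509 2.904 -2.224
endloop
endfacet
facet normal 0.087 0.995 -0.045
outer loop
vertex 2.003 2.888 -1.629
vertex 1.509 2.904 -2.224
vertex 0.13 3.099 -0.572
endloop
endfacet
facet normal 0.649 -0.523 -0.553
outer loop
vertex 1.509 2.904 -2.224
vertex 1.37 2.101 -1.628
vertex 0.934 2.45 -2.47
endloop
endfacet
facet normal -0.427 0.785 -0.449
outer loop
vertex 1.509 2.904 -2.224
vertex 0.934 2.45 -2.47
vertex 0.13 3.099 -0.572
endloop
endfacet
facet normal 0.649 -0.523 -0.553
outer loop
vertex 0.934 2.45 -2.47
vertex 1.37 2.101 -1.628
vertex 0.614 1.791 -2.222
endloop
endfacet
facet normal -0.859 0.248 -0.449
outer loop
vertex 0.934 2.45 -2.47
vertex 0.614 1.791 -2.222
vertex 0.13 3.099 -0.572
endloop
endfacet
facet normal 0.649 -0.523 -0.553
outer loop
vertex 0.614 1.791 -2.222
vertex 1.37 2.101 -1.628
vertex 0.737 1.314 -1.627
endloop
endfacet
facet normal -0.953 -0.299 -0.043
outer loop
vertex 0.614 1.791 -2.222
vertex 0.737 1.314 -1.627
vertex 0.13 3.099 -0.572
endloop
endfacet
facet normal 0.649 -0.523 -0.553
outer loop
vertex 0.737 1.314 -1.627
vertex 1.37 2.101 -1.628
vertex 1.23 1.297 -1.032
endloop
endfacet
facet normal -0.657 -0.536 0.529
outer loop
vertex 0.737 1.314 -1.627
vertex 1.23 1.297 -1.032
vertex 0.13 3.099 -0.572
endloop
endfacet
facet normal 0.649 -0.523 -0.553
outer loop
vertex 1.23 1.297 -1.032
vertex 1.37 2.101 -1.628
vertex 1.806 1.752 -0.786
endloop
endfacet
facet normal -0.142 -0.325 0.935
outer loop
vertex 1.23 1.297 -1.032
vertex 1.806 1.752 -0.786
vertex 0.13 3.099 -0.572
endloop
endfacet
facet normal 0.649 -0.522 -0.553
outer loop
vertex 1.806 1.752 -0.786
vertex 1.37 2.101 -1.628
vertex 2.125 2.411 -1.034
endloop
endfacet
facet normal 0.289 0.211 0.934
outer loop
vertex 1.806 1.752 -0.786
vertex 2.125 2.411 -1.034
vertex 0.13 3.099 -0.572
endloop
endfacet
facet normal -0.211 -0.669 -0.712
outer loop
vertex 0.393 1.18 0.374
vertex -0.451 1.227 0.58
vertex -0.12 1.762 -0.021
endloop
endfacet
facet normal 0.806 0.524 -0.275
outer loop
vertex 0.393 1.18 0.374
vertex -0.12 1.762 -0.021
vertex 0.011 2.693 2.14
endloop
endfacet
facet normal -0.211 -0.669 -0.712
outer loop
vertex -0.12 1.762 -0.021
vertex -0.451 1.227 0.58
vertex -0.964 1.809 0.185
endloop
endfacet
facet normal -0.045 0.918 -0.393
outer loop
vertex -0.12 1.762 -0.021
vertex -0.964 1.809 0.185
vertex 0.011 2.693 2.14
endloop
endfacet
facet normal -0.211 -0.669 -0.712
outer loop
vertex -0.964 1.809 0.185
vertex -0.451 1.227 0.58
vertex -1.295 1.274 0.786
endloop
endfacet
facet normal -0.783 0.612 0.114
outer loop
vertex -0.964 1.809 0.185
vertex -1.295 1.274 0.786
vertex 0.011 2.693 2.14
endloop
endfacet
facet normal -0.211 -0.669 -0.712
outer loop
vertex -1.295 1.274 0.786
vertex -0.451 1.227 0.58
vertex -0.783 0.692 1.181
endloop
endfacet
facet normal -0.669 -0.088 0.738
outer loop
vertex -1.295 1.274 0.786
vertex -0.783 0.692 1.181
vertex 0.011 2.693 2.14
endloop
endfacet
facet normal -0.211 -0.669 -0.712
outer loop
vertex -0.783 0.692 1.181
vertex -0.451 1.227 0.58
vertex 0.061 0.645 0.975
endloop
endfacet
facet normal 0.182 -0.483 0.857
outer loop
vertex -0.783 0.692 1.181
vertex 0.061 0.645 0.975
vertex 0.011 2.693 2.14
endloop
endfacet
facet normal -0.211 -0.669 -0.712
outer loop
vertex 0.061 0.645 0.975
vertex -0.451 1.227 0.58
vertex 0.393 1.18 0.374
endloop
endfacet
facet normal 0.920 -0.177 0.351
outer loop
vertex 0.061 0.645 0.975
vertex 0.393 1.18 0.374
vertex 0.011 2.693 2.14
endloop
endfacet

endsolid


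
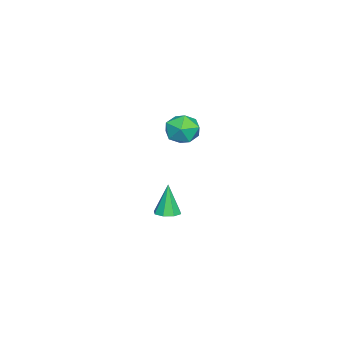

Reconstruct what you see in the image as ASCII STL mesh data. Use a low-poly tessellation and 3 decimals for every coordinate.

solid 
facet normal -0.451 0.889 0.078
outer loop
vertex -1.583 -1.465 1.654
vertex -1.873 -1.67 2.311
vertex -1.208 -1.33 2.285
endloop
endfacet
facet normal 0.156 0.943 -0.294
outer loop
vertex -1.583 -1.465 1.654
vertex -1.208 -1.33 2.285
vertex -0.846 -1.578 1.682
endloop
endfacet
facet normal 0.110 0.505 -0.856
outer loop
vertex -1.583 -1.465 1.654
vertex -0.846 -1.578 1.682
vertex -1.286 -2.071 1.335
endloop
endfacet
facet normal -0.526 0.180 -0.831
outer loop
vertex -1.583 -1.465 1.654
vertex -1.286 -2.071 1.335
vertex -1.921 -2.128 1.724
endloop
endfacet
facet normal -0.872 0.418 -0.255
outer loop
vertex -1.583 -1.465 1.654
vertex -1.921 -2.128 1.724
vertex -1.873 -1.67 2.311
endloop
endfacet
facet normal 0.689 0.715 0.120
outer loop
vertex -0.846 -1.578 1.682
vertex -1.208 -1.33 2.285
vertex -0.679 -1.852 2.356
endloop
endfacet
facet normal -0.292 0.627 0.722
outer loop
vertex -1.208 -1.33 2.285
vertex -1.873 -1.67 2.311
vertex -1.314 -1.909 2.745
endloop
endfacet
facet normal -0.973 -0.136 0.186
outer loop
vertex -1.873 -1.67 2.311
vertex -1.921 -2.128 1.724
vertex -1.754 -2.402 2.398
endloop
endfacet
facet normal -0.412 -0.519 -0.749
outer loop
vertex -1.921 -2.128 1.724
vertex -1.286 -2.071 1.335
vertex -1.392 -2.65 1.795
endloop
endfacet
facet normal 0.615 0.006 -0.789
outer loop
vertex -1.286 -2.071 1.335
vertex -0.846 -1.578 1.682
vertex -0.727 -2.31 1.769
endloop
endfacet
facet normal 0.526 -0.180 0.831
outer loop
vertex -1.017 -2.515 2.426
vertex -0.679 -1.852 2.356
vertex -1.314 -1.909 2.745
endloop
endfacet
facet normal -0.110 -0.505 0.856
outer loop
vertex -1.017 -2.515 2.426
vertex -1.314 -1.909 2.745
vertex -1.754 -2.402 2.398
endloop
endfacet
facet normal -0.156 -0.943 0.294
outer loop
vertex -1.017 -2.515 2.426
vertex -1.754 -2.402 2.398
vertex -1.392 -2.65 1.795
endloop
endfacet
facet normal 0.451 -0.889 -0.078
outer loop
vertex -1.017 -2.515 2.426
vertex -1.392 -2.65 1.795
vertex -0.727 -2.31 1.769
endloop
endfacet
facet normal 0.872 -0.418 0.255
outer loop
vertex -1.017 -2.515 2.426
vertex -0.727 -2.31 1.769
vertex -0.679 -1.852 2.356
endloop
endfacet
facet normal 0.412 0.519 0.749
outer loop
vertex -1.314 -1.909 2.745
vertex -0.679 -1.852 2.356
vertex -1.208 -1.33 2.285
endloop
endfacet
facet normal -0.615 -0.006 0.789
outer loop
vertex -1.754 -2.402 2.398
vertex -1.314 -1.909 2.745
vertex -1.873 -1.67 2.311
endloop
endfacet
facet normal -0.689 -0.715 -0.120
outer loop
vertex -1.392 -2.65 1.795
vertex -1.754 -2.402 2.398
vertex -1.921 -2.128 1.724
endloop
endfacet
facet normal 0.292 -0.627 -0.722
outer loop
vertex -0.727 -2.31 1.769
vertex -1.392 -2.65 1.795
vertex -1.286 -2.071 1.335
endloop
endfacet
facet normal 0.973 0.136 -0.186
outer loop
vertex -0.679 -1.852 2.356
vertex -0.727 -2.31 1.769
vertex -0.846 -1.578 1.682
endloop
endfacet
facet normal 0.194 0.042 -0.980
outer loop
vertex -2.232 -3.362 -3.193
vertex -2.605 -2.99 -3.251
vertex -2.085 -2.987 -3.148
endloop
endfacet
facet normal 0.795 -0.369 0.481
outer loop
vertex -2.232 -3.362 -3.193
vertex -2.085 -2.987 -3.148
vertex -2.875 -3.05 -1.889
endloop
endfacet
facet normal 0.194 0.045 -0.980
outer loop
vertex -2.085 -2.987 -3.148
vertex -2.605 -2.99 -3.251
vertex -2.242 -2.614 -3.162
endloop
endfacet
facet normal 0.786 0.350 0.510
outer loop
vertex -2.085 -2.987 -3.148
vertex -2.242 -2.614 -3.162
vertex -2.875 -3.05 -1.889
endloop
endfacet
facet normal 0.195 0.043 -0.980
outer loop
vertex -2.242 -2.614 -3.162
vertex -2.605 -2.99 -3.251
vertex -2.612 -2.46 -3.229
endloop
endfacet
facet normal 0.279 0.858 0.432
outer loop
vertex -2.242 -2.614 -3.162
vertex -2.612 -2.46 -3.229
vertex -2.875 -3.05 -1.889
endloop
endfacet
facet normal 0.196 0.043 -0.980
outer loop
vertex -2.612 -2.46 -3.229
vertex -2.605 -2.99 -3.251
vertex -2.977 -2.618 -3.309
endloop
endfacet
facet normal -0.433 0.853 0.291
outer loop
vertex -2.612 -2.46 -3.229
vertex -2.977 -2.618 -3.309
vertex -2.875 -3.05 -1.889
endloop
endfacet
facet normal 0.194 0.041 -0.980
outer loop
vertex -2.977 -2.618 -3.309
vertex -2.605 -2.99 -3.251
vertex -3.124 -2.993 -3.354
endloop
endfacet
facet normal -0.924 0.342 0.170
outer loop
vertex -2.977 -2.618 -3.309
vertex -3.124 -2.993 -3.354
vertex -2.875 -3.05 -1.889
endloop
endfacet
facet normal 0.194 0.045 -0.980
outer loop
vertex -3.124 -2.993 -3.354
vertex -2.605 -2.99 -3.251
vertex -2.967 -3.366 -3.34
endloop
endfacet
facet normal -0.914 -0.380 0.141
outer loop
vertex -3.124 -2.993 -3.354
vertex -2.967 -3.366 -3.34
vertex -2.875 -3.05 -1.889
endloop
endfacet
facet normal 0.195 0.044 -0.980
outer loop
vertex -2.967 -3.366 -3.34
vertex -2.605 -2.99 -3.251
vertex -2.597 -3.519 -3.273
endloop
endfacet
facet normal -0.406 -0.887 0.219
outer loop
vertex -2.967 -3.366 -3.34
vertex -2.597 -3.519 -3.273
vertex -2.875 -3.05 -1.889
endloop
endfacet
facet normal 0.196 0.044 -0.980
outer loop
vertex -2.597 -3.519 -3.273
vertex -2.605 -2.99 -3.251
vertex -2.232 -3.362 -3.193
endloop
endfacet
facet normal 0.301 -0.883 0.360
outer loop
vertex -2.597 -3.519 -3.273
vertex -2.232 -3.362 -3.193
vertex -2.875 -3.05 -1.889
endloop
endfacet

endsolid


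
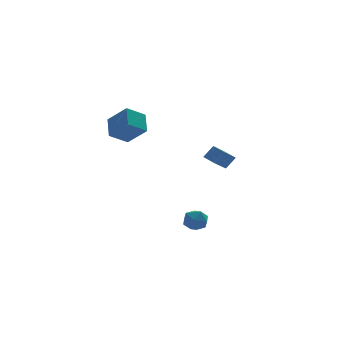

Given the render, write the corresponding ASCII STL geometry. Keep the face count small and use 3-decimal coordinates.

solid 
facet normal -0.490 0.587 -0.644
outer loop
vertex -2.856 3.515 3.162
vertex -2.575 4.682 4.011
vertex -1.699 3.733 2.48
endloop
endfacet
facet normal -0.191 -0.793 -0.578
outer loop
vertex -0.885 2.758 3.549
vertex -2.856 3.515 3.162
vertex -1.699 3.733 2.48
endloop
endfacet
facet normal -0.490 0.587 -0.644
outer loop
vertex -1.699 3.733 2.48
vertex -2.575 4.682 4.011
vertex -1.418 4.899 3.329
endloop
endfacet
facet normal 0.850 0.160 -0.501
outer loop
vertex -1.418 4.899 3.329
vertex -0.885 2.758 3.549
vertex -1.699 3.733 2.48
endloop
endfacet
facet normal -0.850 -0.160 0.501
outer loop
vertex -2.856 3.515 3.162
vertex -1.761 3.707 5.08
vertex -2.575 4.682 4.011
endloop
endfacet
facet normal -0.191 -0.794 -0.577
outer loop
vertex -2.042 2.541 4.231
vertex -2.856 3.515 3.162
vertex -0.885 2.758 3.549
endloop
endfacet
facet normal -0.850 -0.160 0.501
outer loop
vertex -2.042 2.541 4.231
vertex -1.761 3.707 5.08
vertex -2.856 3.515 3.162
endloop
endfacet
facet normal 0.192 0.793 0.578
outer loop
vertex -2.575 4.682 4.011
vertex -1.761 3.707 5.08
vertex -1.418 4.899 3.329
endloop
endfacet
facet normal 0.850 0.160 -0.502
outer loop
vertex -0.604 3.925 4.398
vertex -0.885 2.758 3.549
vertex -1.418 4.899 3.329
endloop
endfacet
facet normal 0.191 0.794 0.578
outer loop
vertex -1.418 4.899 3.329
vertex -1.761 3.707 5.08
vertex -0.604 3.925 4.398
endloop
endfacet
facet normal 0.490 -0.587 0.645
outer loop
vertex -0.604 3.925 4.398
vertex -2.042 2.541 4.231
vertex -0.885 2.758 3.549
endloop
endfacet
facet normal 0.490 -0.587 0.644
outer loop
vertex -1.761 3.707 5.08
vertex -2.042 2.541 4.231
vertex -0.604 3.925 4.398
endloop
endfacet
facet normal -0.624 -0.029 -0.781
outer loop
vertex 3.15 2.898 0.589
vertex 2.717 3.529 0.911
vertex 4.338 4.222 -0.409
endloop
endfacet
facet normal 0.522 -0.760 -0.387
outer loop
vertex 4.943 4.251 0.349
vertex 3.15 2.898 0.589
vertex 4.338 4.222 -0.409
endloop
endfacet
facet normal -0.624 -0.029 -0.781
outer loop
vertex 4.338 4.222 -0.409
vertex 2.717 3.529 0.911
vertex 3.906 4.853 -0.087
endloop
endfacet
facet normal 0.583 0.649 -0.490
outer loop
vertex 3.906 4.853 -0.087
vertex 4.943 4.251 0.349
vertex 4.338 4.222 -0.409
endloop
endfacet
facet normal -0.582 -0.649 0.489
outer loop
vertex 3.15 2.898 0.589
vertex 3.322 3.558 1.669
vertex 2.717 3.529 0.911
endloop
endfacet
facet normal 0.522 -0.760 -0.387
outer loop
vertex 3.754 2.927 1.347
vertex 3.15 2.898 0.589
vertex 4.943 4.251 0.349
endloop
endfacet
facet normal -0.583 -0.649 0.489
outer loop
vertex 3.754 2.927 1.347
vertex 3.322 3.558 1.669
vertex 3.15 2.898 0.589
endloop
endfacet
facet normal -0.522 0.760 0.387
outer loop
vertex 2.717 3.529 0.911
vertex 3.322 3.558 1.669
vertex 3.906 4.853 -0.087
endloop
endfacet
facet normal 0.583 0.649 -0.489
outer loop
vertex 4.51 4.882 0.671
vertex 4.943 4.251 0.349
vertex 3.906 4.853 -0.087
endloop
endfacet
facet normal -0.522 0.760 0.387
outer loop
vertex 3.906 4.853 -0.087
vertex 3.322 3.558 1.669
vertex 4.51 4.882 0.671
endloop
endfacet
facet normal 0.623 0.029 0.781
outer loop
vertex 4.51 4.882 0.671
vertex 3.754 2.927 1.347
vertex 4.943 4.251 0.349
endloop
endfacet
facet normal 0.624 0.029 0.781
outer loop
vertex 3.322 3.558 1.669
vertex 3.754 2.927 1.347
vertex 4.51 4.882 0.671
endloop
endfacet
facet normal -0.919 0.358 0.168
outer loop
vertex 1.48 3.277 -3.707
vertex 1.16 2.506 -3.814
vertex 1.399 2.76 -3.048
endloop
endfacet
facet normal -0.428 0.736 0.525
outer loop
vertex 1.48 3.277 -3.707
vertex 1.399 2.76 -3.048
vertex 2.094 3.226 -3.134
endloop
endfacet
facet normal 0.036 0.998 0.050
outer loop
vertex 1.48 3.277 -3.707
vertex 2.094 3.226 -3.134
vertex 2.284 3.26 -3.953
endloop
endfacet
facet normal -0.167 0.783 -0.600
outer loop
vertex 1.48 3.277 -3.707
vertex 2.284 3.26 -3.953
vertex 1.707 2.815 -4.373
endloop
endfacet
facet normal -0.757 0.387 -0.527
outer loop
vertex 1.48 3.277 -3.707
vertex 1.707 2.815 -4.373
vertex 1.16 2.506 -3.814
endloop
endfacet
facet normal -0.076 0.289 0.954
outer loop
vertex 2.094 3.226 -3.134
vertex 1.399 2.76 -3.048
vertex 2.153 2.425 -2.887
endloop
endfacet
facet normal -0.868 -0.322 0.378
outer loop
vertex 1.399 2.76 -3.048
vertex 1.16 2.506 -3.814
vertex 1.576 1.98 -3.307
endloop
endfacet
facet normal -0.607 -0.275 -0.746
outer loop
vertex 1.16 2.506 -3.814
vertex 1.707 2.815 -4.373
vertex 1.766 2.014 -4.126
endloop
endfacet
facet normal 0.347 0.366 -0.864
outer loop
vertex 1.707 2.815 -4.373
vertex 2.284 3.26 -3.953
vertex 2.461 2.48 -4.212
endloop
endfacet
facet normal 0.675 0.714 0.186
outer loop
vertex 2.284 3.26 -3.953
vertex 2.094 3.226 -3.134
vertex 2.7 2.734 -3.446
endloop
endfacet
facet normal 0.167 -0.783 0.600
outer loop
vertex 2.38 1.963 -3.553
vertex 2.153 2.425 -2.887
vertex 1.576 1.98 -3.307
endloop
endfacet
facet normal -0.036 -0.998 -0.050
outer loop
vertex 2.38 1.963 -3.553
vertex 1.576 1.98 -3.307
vertex 1.766 2.014 -4.126
endloop
endfacet
facet normal 0.428 -0.736 -0.525
outer loop
vertex 2.38 1.963 -3.553
vertex 1.766 2.014 -4.126
vertex 2.461 2.48 -4.212
endloop
endfacet
facet normal 0.919 -0.358 -0.168
outer loop
vertex 2.38 1.963 -3.553
vertex 2.461 2.48 -4.212
vertex 2.7 2.734 -3.446
endloop
endfacet
facet normal 0.757 -0.387 0.527
outer loop
vertex 2.38 1.963 -3.553
vertex 2.7 2.734 -3.446
vertex 2.153 2.425 -2.887
endloop
endfacet
facet normal -0.347 -0.366 0.864
outer loop
vertex 1.576 1.98 -3.307
vertex 2.153 2.425 -2.887
vertex 1.399 2.76 -3.048
endloop
endfacet
facet normal -0.675 -0.714 -0.186
outer loop
vertex 1.766 2.014 -4.126
vertex 1.576 1.98 -3.307
vertex 1.16 2.506 -3.814
endloop
endfacet
facet normal 0.076 -0.289 -0.954
outer loop
vertex 2.461 2.48 -4.212
vertex 1.766 2.014 -4.126
vertex 1.707 2.815 -4.373
endloop
endfacet
facet normal 0.868 0.322 -0.378
outer loop
vertex 2.7 2.734 -3.446
vertex 2.461 2.48 -4.212
vertex 2.284 3.26 -3.953
endloop
endfacet
facet normal 0.607 0.275 0.746
outer loop
vertex 2.153 2.425 -2.887
vertex 2.7 2.734 -3.446
vertex 2.094 3.226 -3.134
endloop
endfacet

endsolid


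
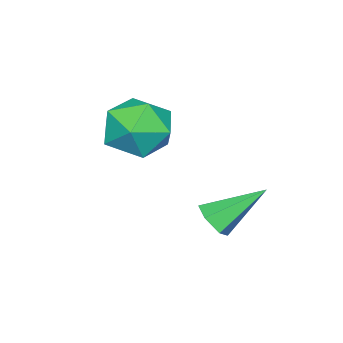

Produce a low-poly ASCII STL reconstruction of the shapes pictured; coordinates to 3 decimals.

solid 
facet normal -0.345 0.725 0.596
outer loop
vertex -1.392 -2.474 3.406
vertex -2.417 -3.125 3.604
vertex -1.444 -3.269 4.343
endloop
endfacet
facet normal 0.368 0.699 0.613
outer loop
vertex -1.392 -2.474 3.406
vertex -1.444 -3.269 4.343
vertex -0.428 -3.198 3.653
endloop
endfacet
facet normal 0.608 0.792 -0.052
outer loop
vertex -1.392 -2.474 3.406
vertex -0.428 -3.198 3.653
vertex -0.773 -3.009 2.487
endloop
endfacet
facet normal 0.044 0.876 -0.480
outer loop
vertex -1.392 -2.474 3.406
vertex -0.773 -3.009 2.487
vertex -2.002 -2.964 2.457
endloop
endfacet
facet normal -0.545 0.834 -0.080
outer loop
vertex -1.392 -2.474 3.406
vertex -2.002 -2.964 2.457
vertex -2.417 -3.125 3.604
endloop
endfacet
facet normal 0.559 0.045 0.828
outer loop
vertex -0.428 -3.198 3.653
vertex -1.444 -3.269 4.343
vertex -0.858 -4.296 4.003
endloop
endfacet
facet normal -0.594 0.088 0.799
outer loop
vertex -1.444 -3.269 4.343
vertex -2.417 -3.125 3.604
vertex -2.087 -4.251 3.973
endloop
endfacet
facet normal -0.918 0.265 -0.295
outer loop
vertex -2.417 -3.125 3.604
vertex -2.002 -2.964 2.457
vertex -2.432 -4.062 2.807
endloop
endfacet
facet normal 0.035 0.332 -0.943
outer loop
vertex -2.002 -2.964 2.457
vertex -0.773 -3.009 2.487
vertex -1.416 -3.991 2.117
endloop
endfacet
facet normal 0.948 0.196 -0.249
outer loop
vertex -0.773 -3.009 2.487
vertex -0.428 -3.198 3.653
vertex -0.443 -4.135 2.856
endloop
endfacet
facet normal -0.044 -0.876 0.480
outer loop
vertex -1.468 -4.786 3.054
vertex -0.858 -4.296 4.003
vertex -2.087 -4.251 3.973
endloop
endfacet
facet normal -0.608 -0.792 0.052
outer loop
vertex -1.468 -4.786 3.054
vertex -2.087 -4.251 3.973
vertex -2.432 -4.062 2.807
endloop
endfacet
facet normal -0.368 -0.699 -0.613
outer loop
vertex -1.468 -4.786 3.054
vertex -2.432 -4.062 2.807
vertex -1.416 -3.991 2.117
endloop
endfacet
facet normal 0.345 -0.725 -0.596
outer loop
vertex -1.468 -4.786 3.054
vertex -1.416 -3.991 2.117
vertex -0.443 -4.135 2.856
endloop
endfacet
facet normal 0.545 -0.834 0.080
outer loop
vertex -1.468 -4.786 3.054
vertex -0.443 -4.135 2.856
vertex -0.858 -4.296 4.003
endloop
endfacet
facet normal -0.035 -0.332 0.943
outer loop
vertex -2.087 -4.251 3.973
vertex -0.858 -4.296 4.003
vertex -1.444 -3.269 4.343
endloop
endfacet
facet normal -0.948 -0.196 0.249
outer loop
vertex -2.432 -4.062 2.807
vertex -2.087 -4.251 3.973
vertex -2.417 -3.125 3.604
endloop
endfacet
facet normal -0.559 -0.045 -0.828
outer loop
vertex -1.416 -3.991 2.117
vertex -2.432 -4.062 2.807
vertex -2.002 -2.964 2.457
endloop
endfacet
facet normal 0.594 -0.088 -0.799
outer loop
vertex -0.443 -4.135 2.856
vertex -1.416 -3.991 2.117
vertex -0.773 -3.009 2.487
endloop
endfacet
facet normal 0.918 -0.265 0.295
outer loop
vertex -0.858 -4.296 4.003
vertex -0.443 -4.135 2.856
vertex -0.428 -3.198 3.653
endloop
endfacet
facet normal 0.540 -0.593 -0.597
outer loop
vertex -1.152 -0.639 -0.091
vertex -1.621 -1.152 -0.005
vertex -1.696 -0.693 -0.529
endloop
endfacet
facet normal 0.151 0.941 -0.304
outer loop
vertex -1.152 -0.639 -0.091
vertex -1.696 -0.693 -0.529
vertex -2.679 0.012 1.165
endloop
endfacet
facet normal 0.539 -0.594 -0.597
outer loop
vertex -1.696 -0.693 -0.529
vertex -1.621 -1.152 -0.005
vertex -2.165 -1.205 -0.443
endloop
endfacet
facet normal -0.646 0.495 -0.581
outer loop
vertex -1.696 -0.693 -0.529
vertex -2.165 -1.205 -0.443
vertex -2.679 0.012 1.165
endloop
endfacet
facet normal 0.539 -0.594 -0.597
outer loop
vertex -2.165 -1.205 -0.443
vertex -1.621 -1.152 -0.005
vertex -2.091 -1.664 0.08
endloop
endfacet
facet normal -0.957 -0.270 -0.102
outer loop
vertex -2.165 -1.205 -0.443
vertex -2.091 -1.664 0.08
vertex -2.679 0.012 1.165
endloop
endfacet
facet normal 0.539 -0.594 -0.597
outer loop
vertex -2.091 -1.664 0.08
vertex -1.621 -1.152 -0.005
vertex -1.547 -1.611 0.518
endloop
endfacet
facet normal -0.471 -0.590 0.656
outer loop
vertex -2.091 -1.664 0.08
vertex -1.547 -1.611 0.518
vertex -2.679 0.012 1.165
endloop
endfacet
facet normal 0.540 -0.593 -0.597
outer loop
vertex -1.547 -1.611 0.518
vertex -1.621 -1.152 -0.005
vertex -1.078 -1.099 0.433
endloop
endfacet
facet normal 0.327 -0.144 0.934
outer loop
vertex -1.547 -1.611 0.518
vertex -1.078 -1.099 0.433
vertex -2.679 0.012 1.165
endloop
endfacet
facet normal 0.540 -0.593 -0.597
outer loop
vertex -1.078 -1.099 0.433
vertex -1.621 -1.152 -0.005
vertex -1.152 -0.639 -0.091
endloop
endfacet
facet normal 0.639 0.621 0.455
outer loop
vertex -1.078 -1.099 0.433
vertex -1.152 -0.639 -0.091
vertex -2.679 0.012 1.165
endloop
endfacet

endsolid
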